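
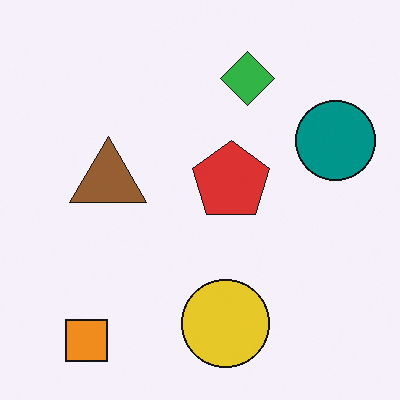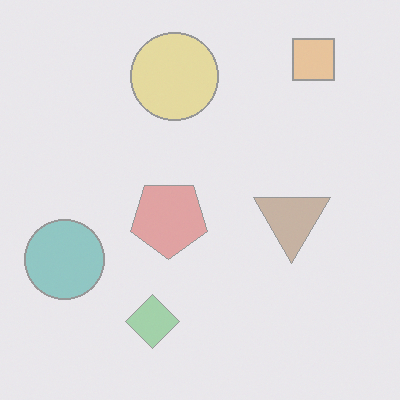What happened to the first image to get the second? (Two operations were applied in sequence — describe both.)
The transformation is: rotated 180°, then given much lower contrast.

The orange square sits in the bottom-left of the first image and the top-right of the second — consistent with a whole-image 180° rotation. Tones are pushed toward mid-grey across the whole image — a global contrast change.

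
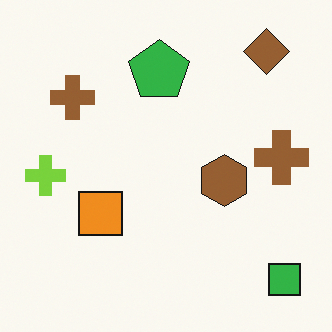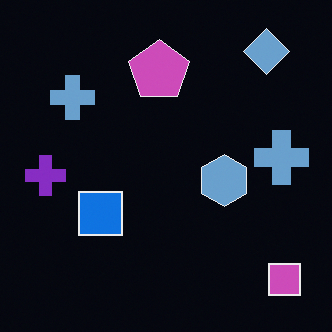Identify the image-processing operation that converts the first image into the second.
The image was color-inverted (negative).

The light background has become dark and every shape's color is its complement — a photographic negative.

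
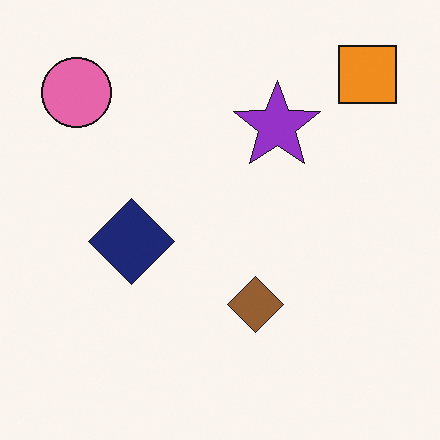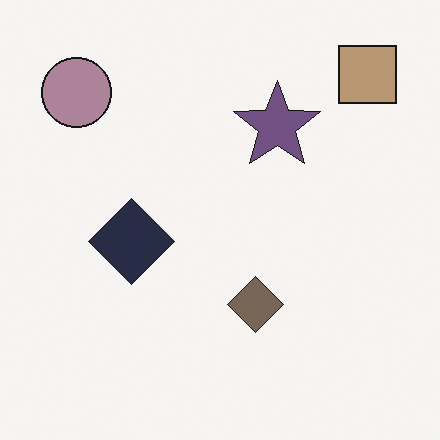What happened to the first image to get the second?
This is the original image made much more muted (saturation change).

All colors are more muted and greyish — a global saturation change.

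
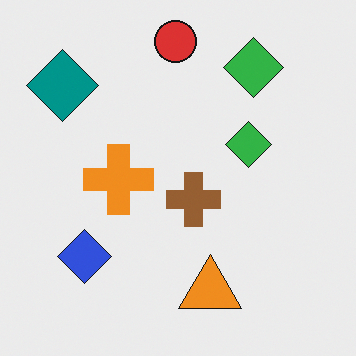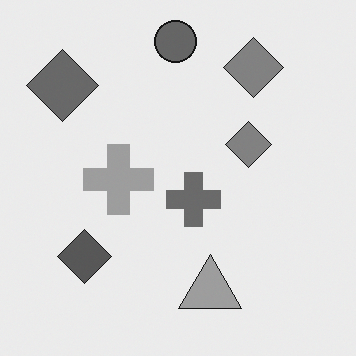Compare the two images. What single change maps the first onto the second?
It was converted to grayscale.

All color is removed — every shape is now a shade of grey.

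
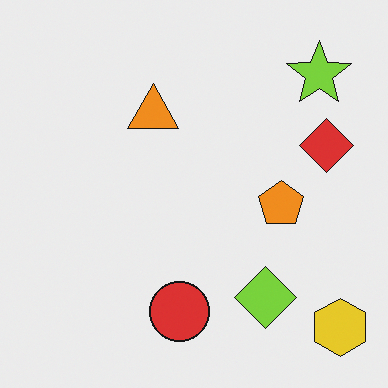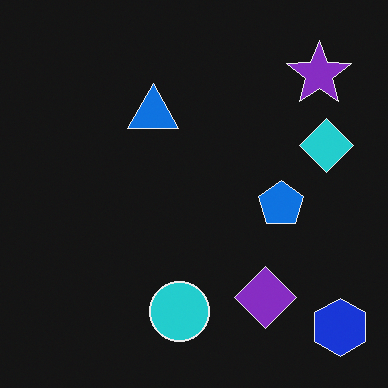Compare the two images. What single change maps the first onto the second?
Color-inverted (negative).

The light background has become dark and every shape's color is its complement — a photographic negative.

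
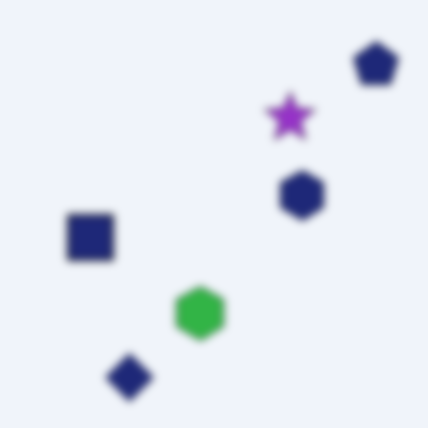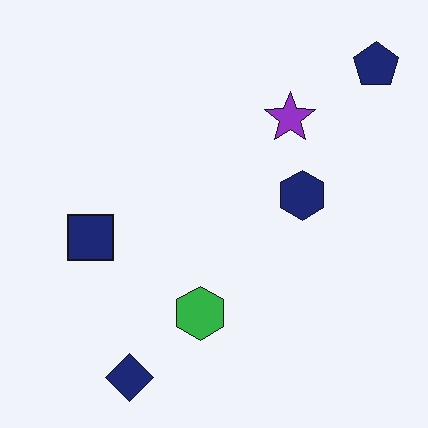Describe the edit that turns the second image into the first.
The first image is the second moderately blurred.

Shape edges and outlines are uniformly softened across the whole image.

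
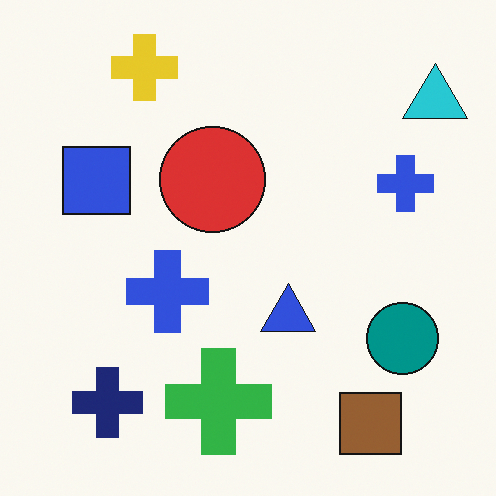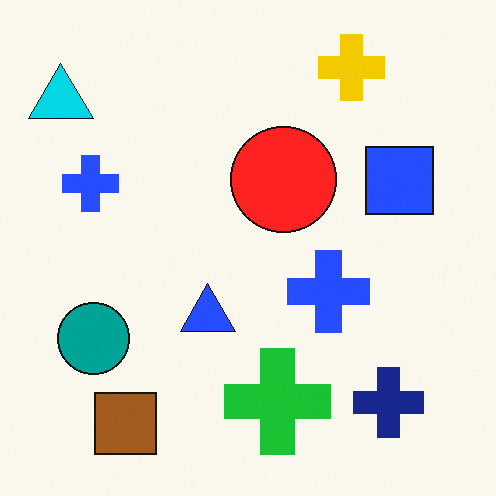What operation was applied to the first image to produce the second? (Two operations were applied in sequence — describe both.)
Slightly oversaturated, then flipped horizontally (left ↔ right).

All colors are more vivid — a global saturation change. The cyan triangle is in the top-right of the first image and the top-left of the second — shapes on opposite sides of the vertical midline have swapped in a mirror flip.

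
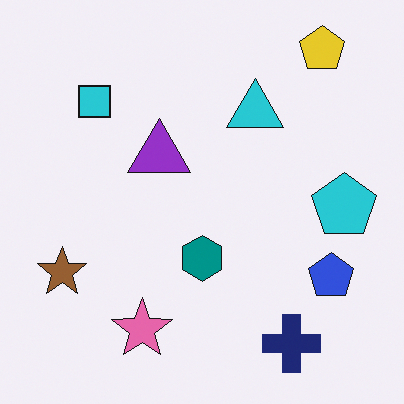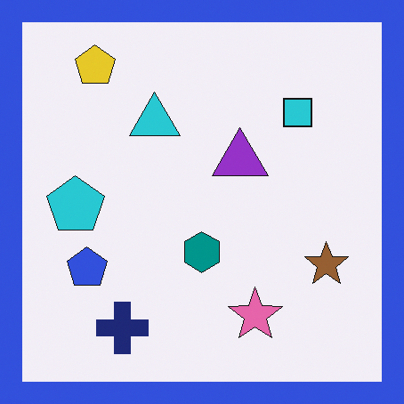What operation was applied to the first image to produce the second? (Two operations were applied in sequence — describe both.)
The second image is the first flipped horizontally (left ↔ right), then framed with a blue border.

The cyan pentagon is in the right of the first image and the left of the second — shapes on opposite sides of the vertical midline have swapped in a mirror flip. A solid blue frame runs around the edge of the second image, with the content slightly shrunk inside it.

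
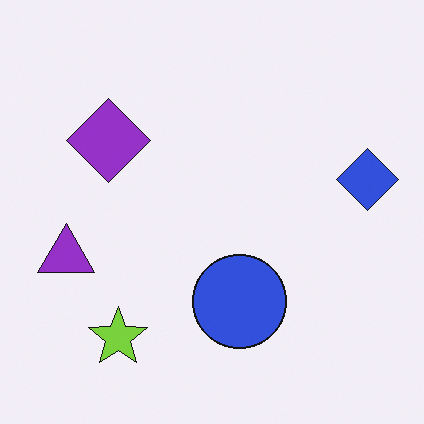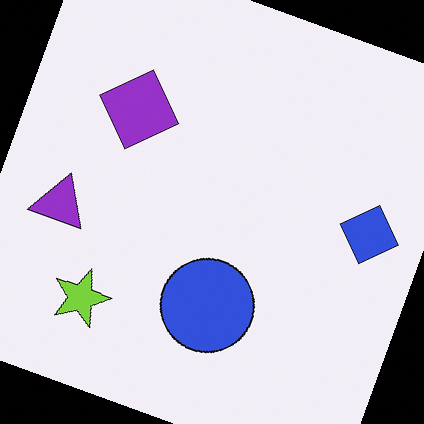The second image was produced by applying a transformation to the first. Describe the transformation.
It was rotated clockwise by a moderate amount.

Every shape is tilted by the same angle and the image corners show triangular fill wedges — a whole-image rotation by a non-right angle.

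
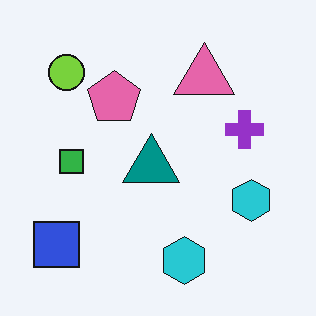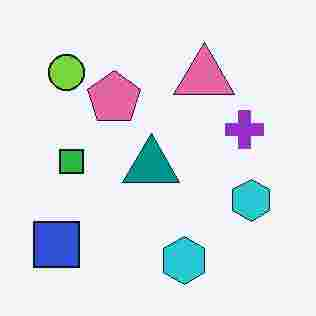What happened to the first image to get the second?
This is the original image degraded with heavy JPEG compression.

Blocky 8×8 compression artifacts appear around shape edges and the flat background shows ringing — characteristic JPEG degradation.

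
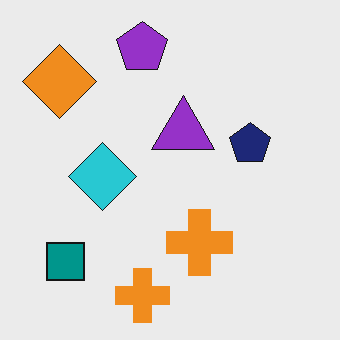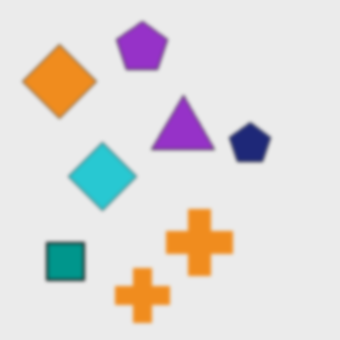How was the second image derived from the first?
It was slightly softened.

Shape edges and outlines are uniformly softened across the whole image.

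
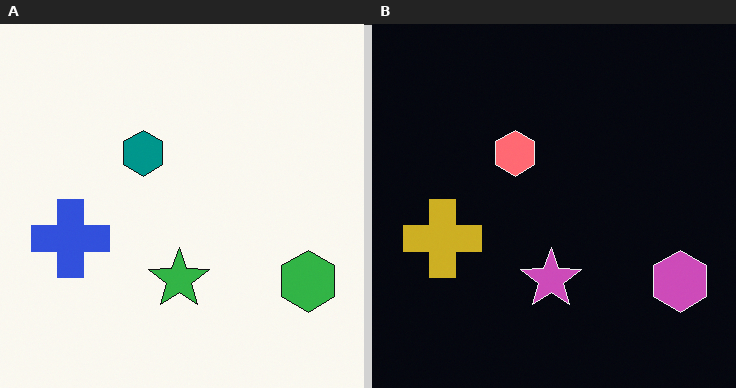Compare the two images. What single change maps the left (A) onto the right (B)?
This is the original image color-inverted (negative).

The light background has become dark and every shape's color is its complement — a photographic negative.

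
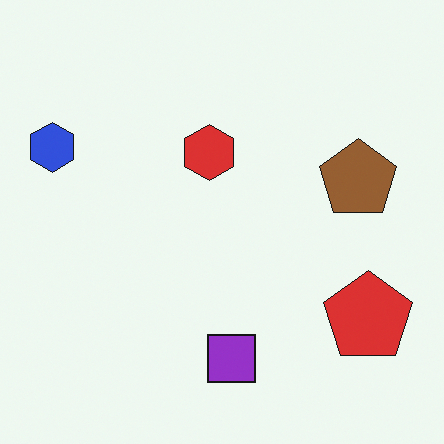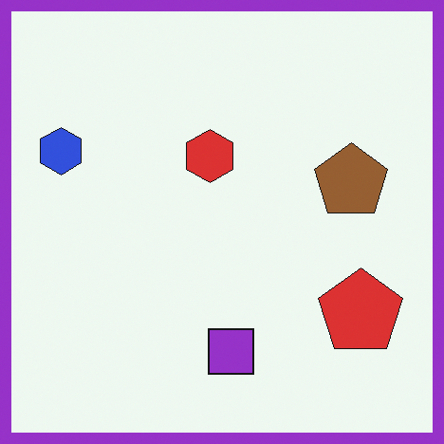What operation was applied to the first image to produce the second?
The second image is the first framed with a purple border.

A solid purple frame runs around the edge of the second image, with the content slightly shrunk inside it.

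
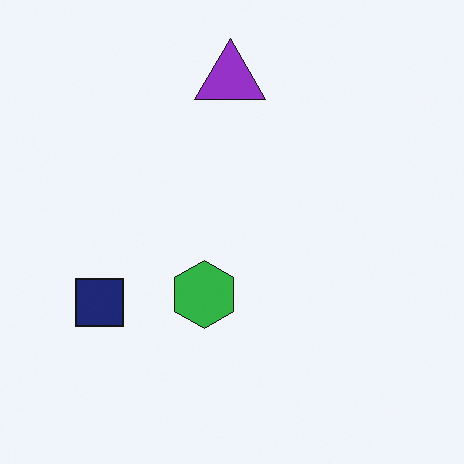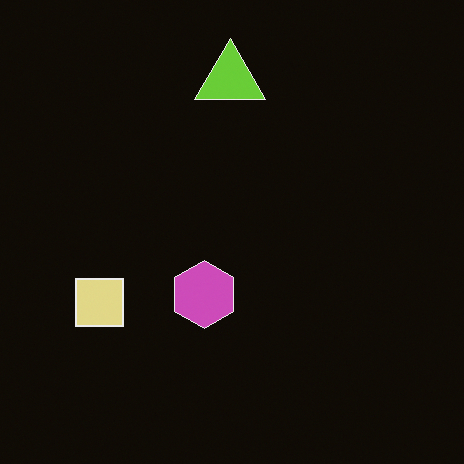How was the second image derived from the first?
The second image is the first color-inverted (negative).

The light background has become dark and every shape's color is its complement — a photographic negative.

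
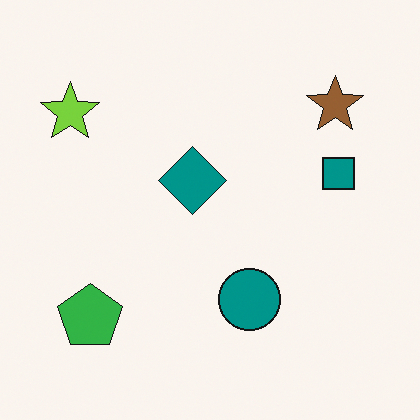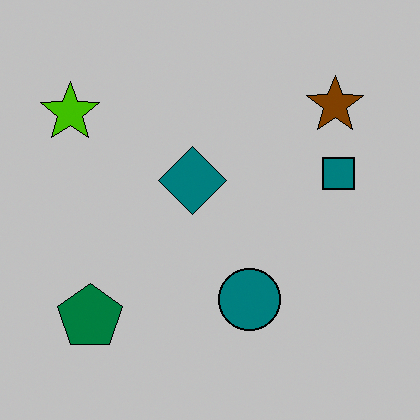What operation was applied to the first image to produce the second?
The second image is the first aggressively posterized.

Each flat color has snapped to a coarser quantized level — most visibly, the near-white background has dropped to a flat grey.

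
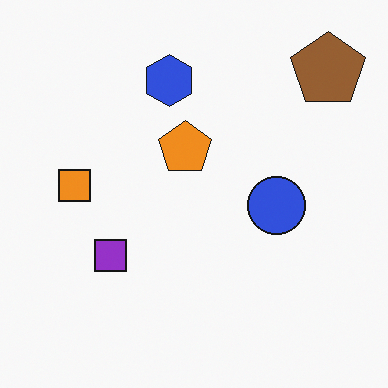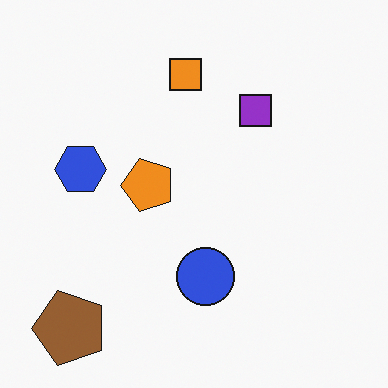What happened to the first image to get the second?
The image was transposed (reflected across the top-left ↔ bottom-right diagonal).

Shapes have swapped their row and column positions — what was in the top-right is now in the bottom-left — a diagonal reflection.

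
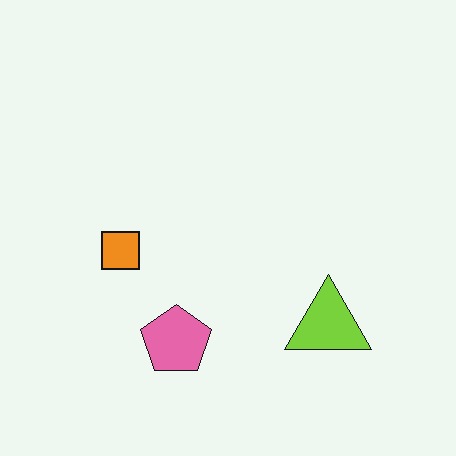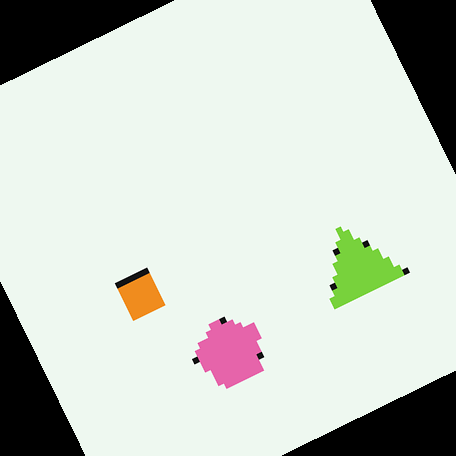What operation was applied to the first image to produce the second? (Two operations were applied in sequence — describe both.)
The transformation is: pixelated into visible square blocks, then rotated counter-clockwise by a clearly visible amount.

Shapes are reduced to large square blocks; fine edges and outlines are lost — a downscale-then-upscale (mosaic) effect. Every shape is tilted by the same angle and the image corners show triangular fill wedges — a whole-image rotation by a non-right angle.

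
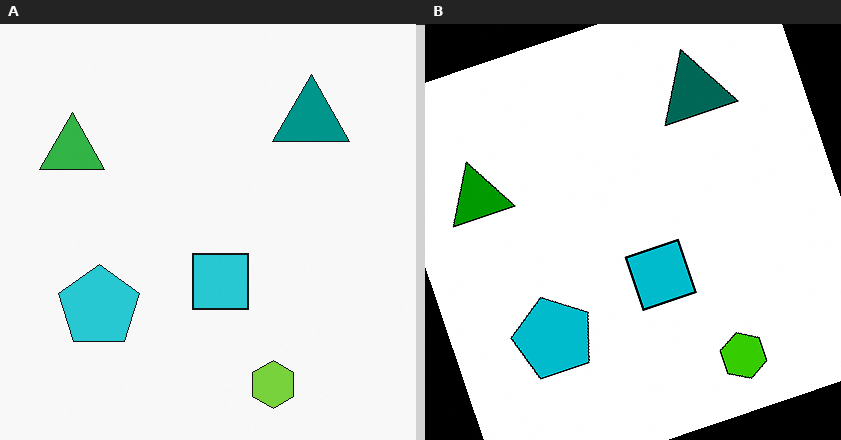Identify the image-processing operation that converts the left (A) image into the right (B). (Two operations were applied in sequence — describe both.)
This is the original image rotated counter-clockwise by a moderate amount, then given much higher contrast.

Every shape is tilted by the same angle and the image corners show triangular fill wedges — a whole-image rotation by a non-right angle. Tones are pushed away from mid-grey across the whole image — a global contrast change.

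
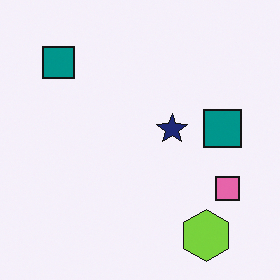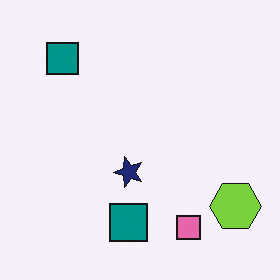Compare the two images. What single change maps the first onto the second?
The image was transposed (reflected across the top-left ↔ bottom-right diagonal).

Shapes have swapped their row and column positions — what was in the top-right is now in the bottom-left — a diagonal reflection.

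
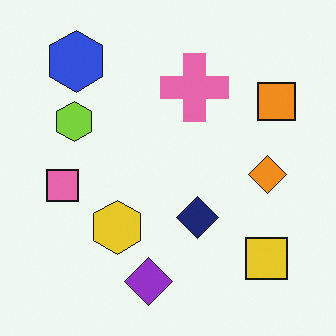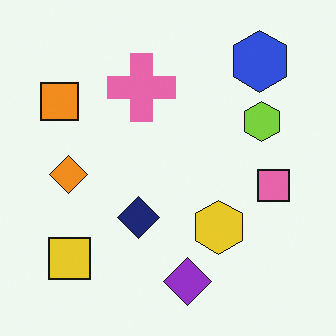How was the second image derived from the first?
It was flipped horizontally (left ↔ right).

The orange square is in the top-right of the first image and the top-left of the second — shapes on opposite sides of the vertical midline have swapped in a mirror flip.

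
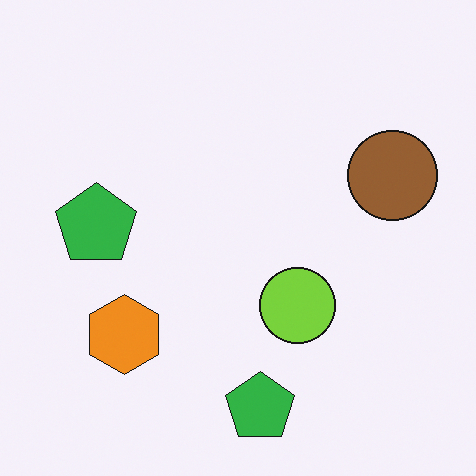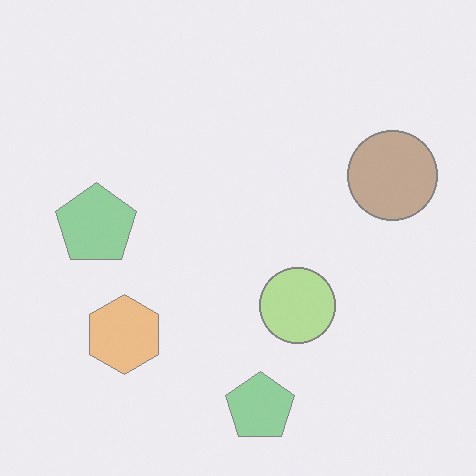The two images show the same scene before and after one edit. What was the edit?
It was washed out (contrast reduced).

Tones are pushed toward mid-grey across the whole image — a global contrast change.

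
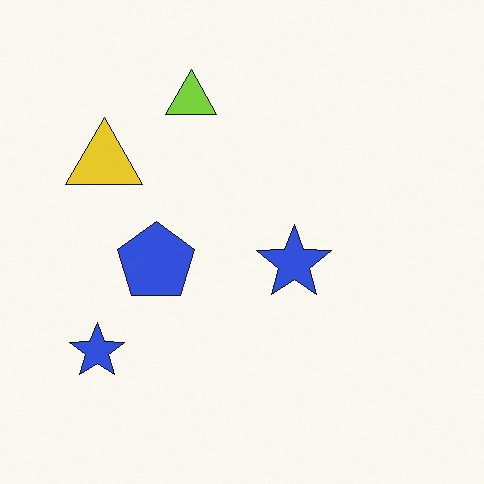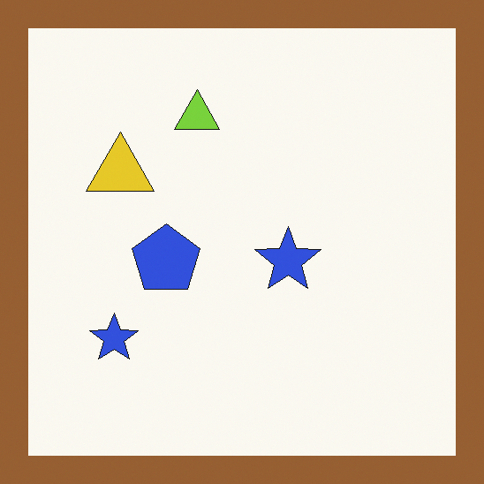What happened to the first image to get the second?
This is the original image framed with a brown border.

A solid brown frame runs around the edge of the second image, with the content slightly shrunk inside it.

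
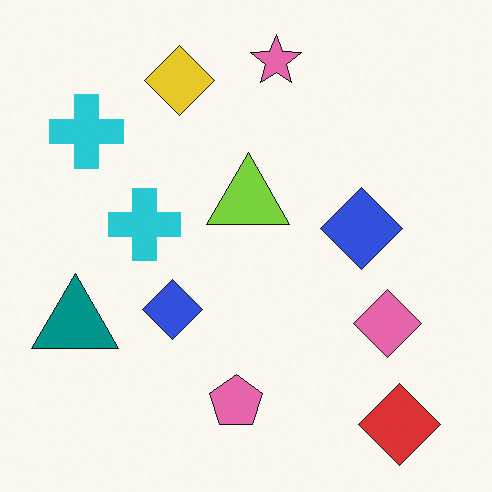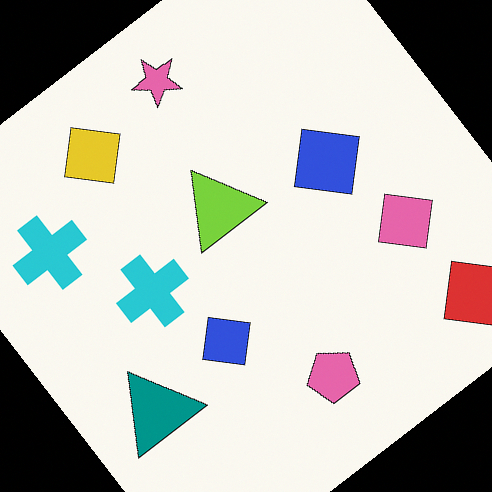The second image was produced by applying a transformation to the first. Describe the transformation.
The image was rotated counter-clockwise by a large amount — several tens of degrees.

Every shape is tilted by the same angle and the image corners show triangular fill wedges — a whole-image rotation by a non-right angle.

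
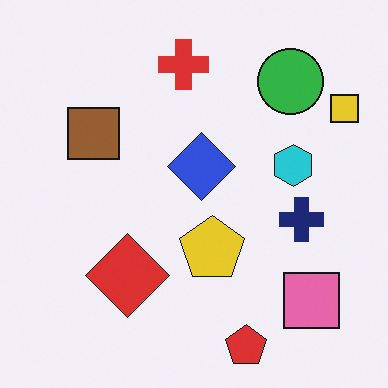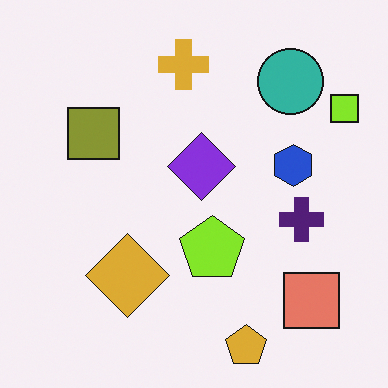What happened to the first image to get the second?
The image was hue-shifted slightly.

Every shape's color has rotated by the same amount around the hue wheel — a uniform hue shift.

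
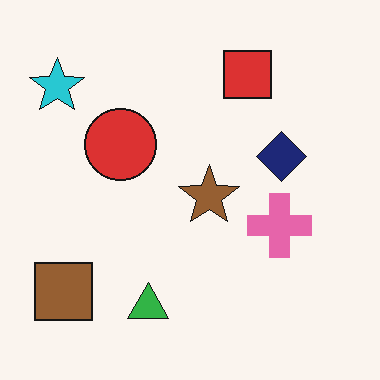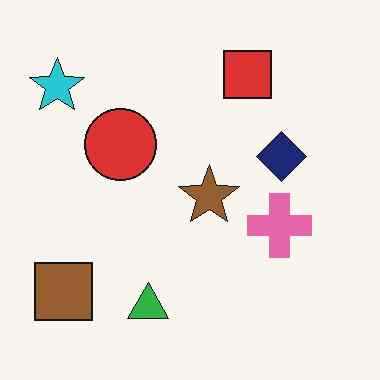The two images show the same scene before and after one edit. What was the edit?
The image was JPEG-compressed with visible artifacts.

Blocky 8×8 compression artifacts appear around shape edges and the flat background shows ringing — characteristic JPEG degradation.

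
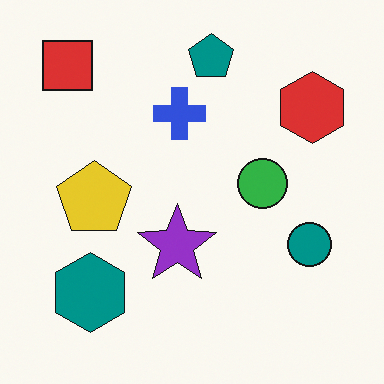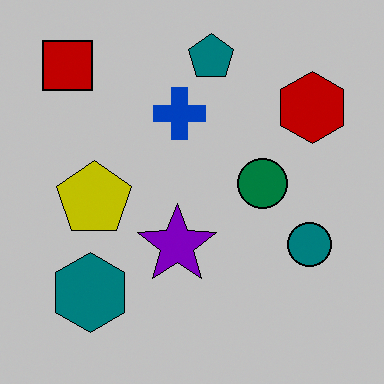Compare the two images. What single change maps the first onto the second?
The second image is the first heavily posterized to just a handful of flat colors.

Each flat color has snapped to a coarser quantized level — most visibly, the near-white background has dropped to a flat grey.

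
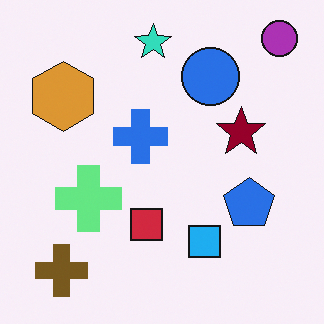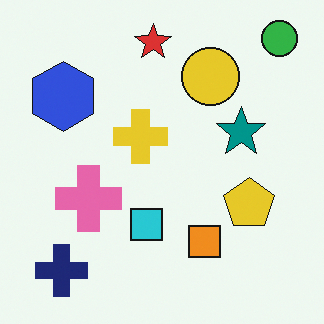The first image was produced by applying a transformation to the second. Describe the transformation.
This is the original image hue-shifted through roughly half the color wheel.

Every shape's color has rotated by the same amount around the hue wheel — a uniform hue shift.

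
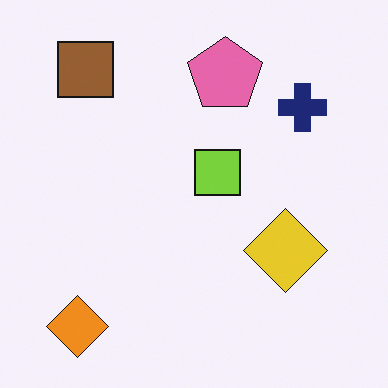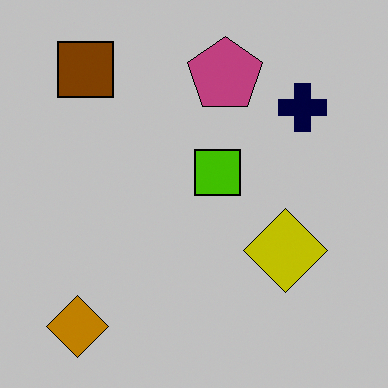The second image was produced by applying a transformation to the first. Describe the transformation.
This is the original image heavily posterized to just a handful of flat colors.

Each flat color has snapped to a coarser quantized level — most visibly, the near-white background has dropped to a flat grey.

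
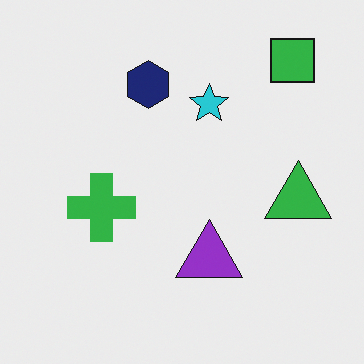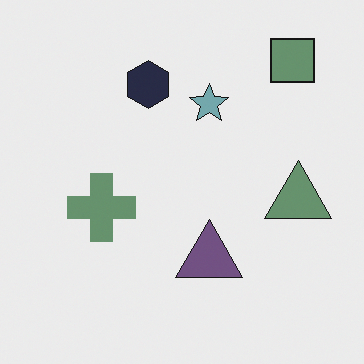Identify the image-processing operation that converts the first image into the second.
The image was made much more muted (saturation change).

All colors are more muted and greyish — a global saturation change.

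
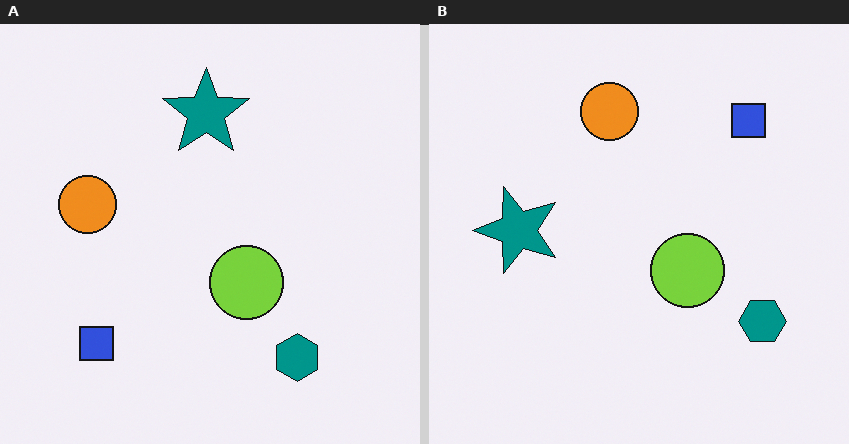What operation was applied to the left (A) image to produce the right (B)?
It was transposed (reflected across the top-left ↔ bottom-right diagonal).

Shapes have swapped their row and column positions — what was in the top-right is now in the bottom-left — a diagonal reflection.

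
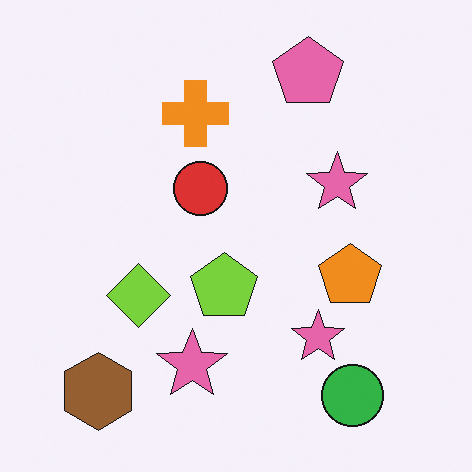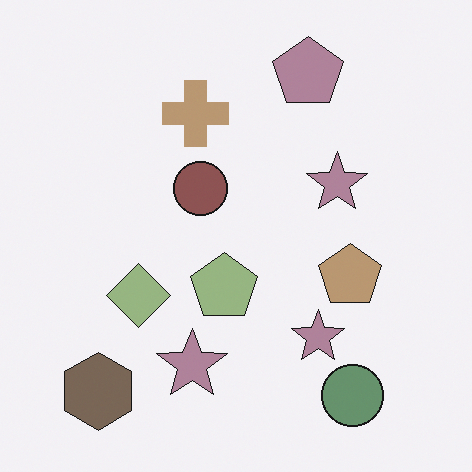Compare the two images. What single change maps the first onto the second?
The second image is the first made much more muted (saturation change).

All colors are more muted and greyish — a global saturation change.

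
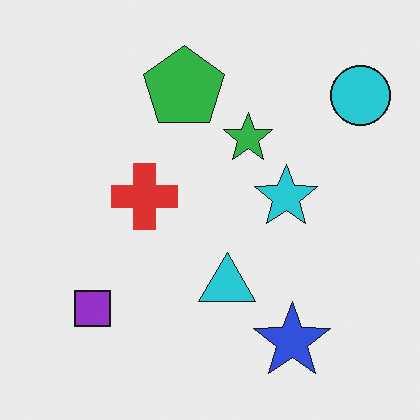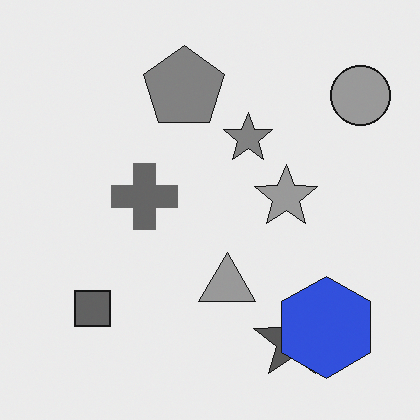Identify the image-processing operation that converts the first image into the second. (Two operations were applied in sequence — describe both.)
The transformation is: converted to grayscale, then overlaid with an additional blue hexagon.

All color is removed — every shape is now a shade of grey. A blue hexagon appears in the second image that is absent from the first.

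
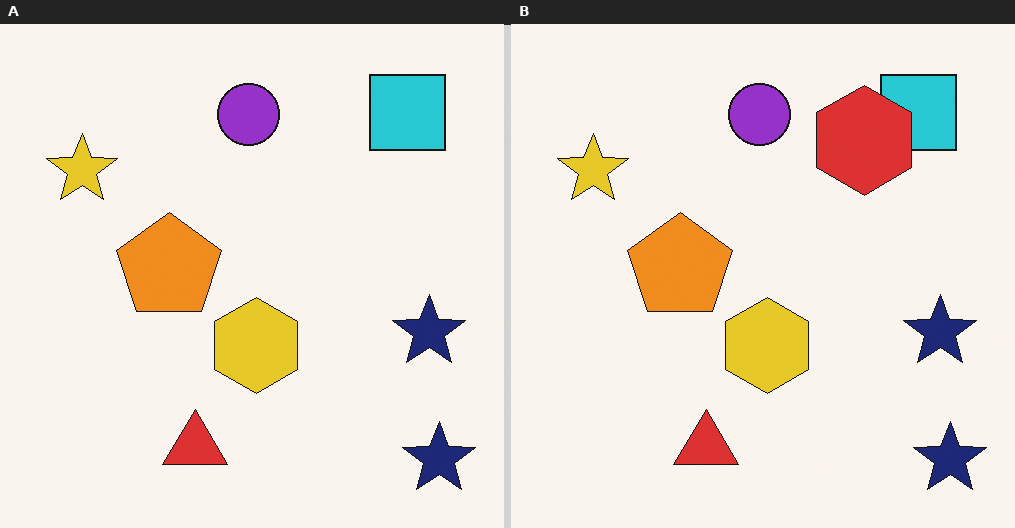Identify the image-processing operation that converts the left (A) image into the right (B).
The transformation is: overlaid with an additional red hexagon.

A red hexagon appears in the right (B) image that is absent from the left (A).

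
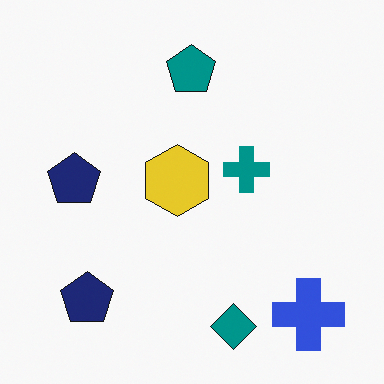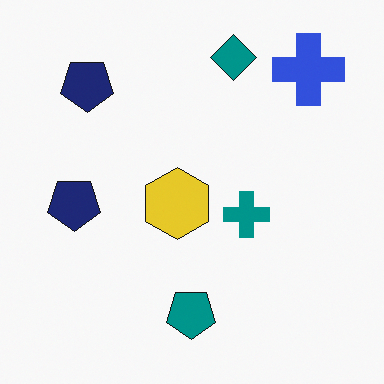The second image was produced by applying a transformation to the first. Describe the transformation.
This is the original image flipped vertically (top ↔ bottom).

The teal diamond is in the bottom of the first image and the top of the second — shapes on opposite sides of the horizontal midline have swapped in a mirror flip.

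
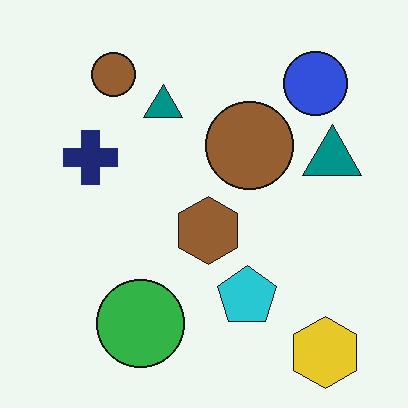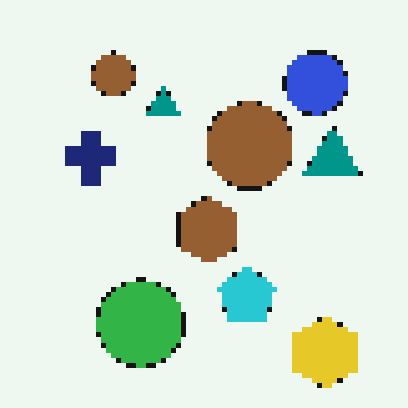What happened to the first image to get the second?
The second image is the first mildly pixelated.

Shapes are reduced to large square blocks; fine edges and outlines are lost — a downscale-then-upscale (mosaic) effect.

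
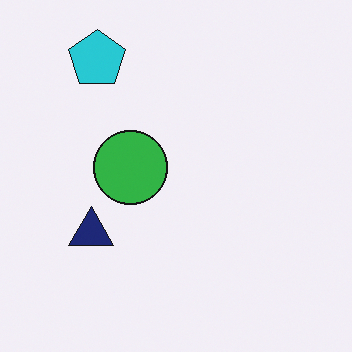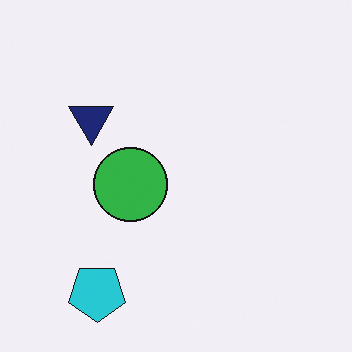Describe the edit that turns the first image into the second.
Flipped vertically (top ↔ bottom).

The cyan pentagon is in the top-left of the first image and the bottom-left of the second — shapes on opposite sides of the horizontal midline have swapped in a mirror flip.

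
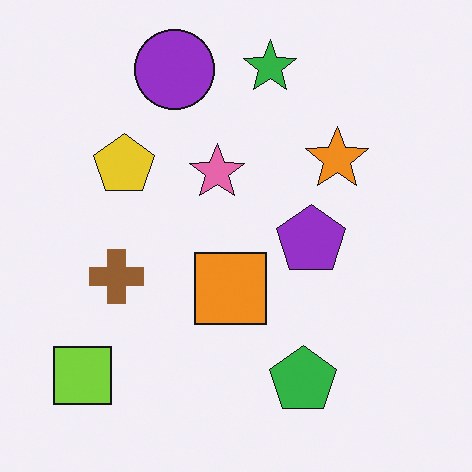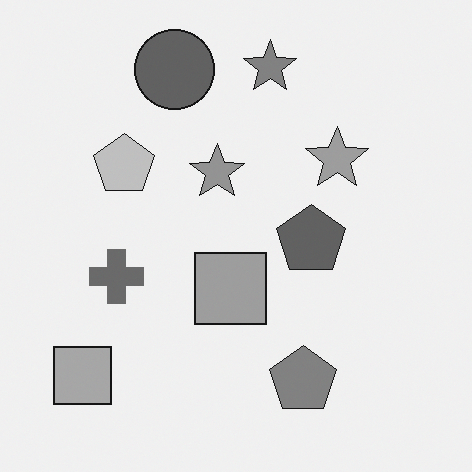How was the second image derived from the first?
The image was converted to grayscale.

All color is removed — every shape is now a shade of grey.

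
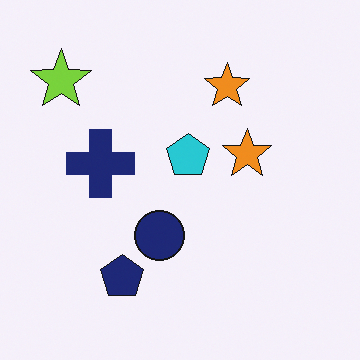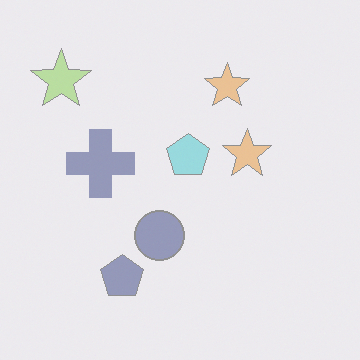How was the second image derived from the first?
It was washed out (contrast reduced).

Tones are pushed toward mid-grey across the whole image — a global contrast change.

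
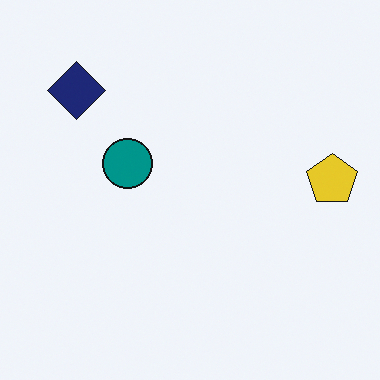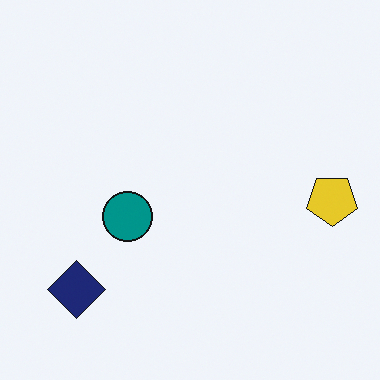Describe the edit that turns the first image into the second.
The transformation is: flipped vertically (top ↔ bottom).

The navy diamond is in the top-left of the first image and the bottom-left of the second — shapes on opposite sides of the horizontal midline have swapped in a mirror flip.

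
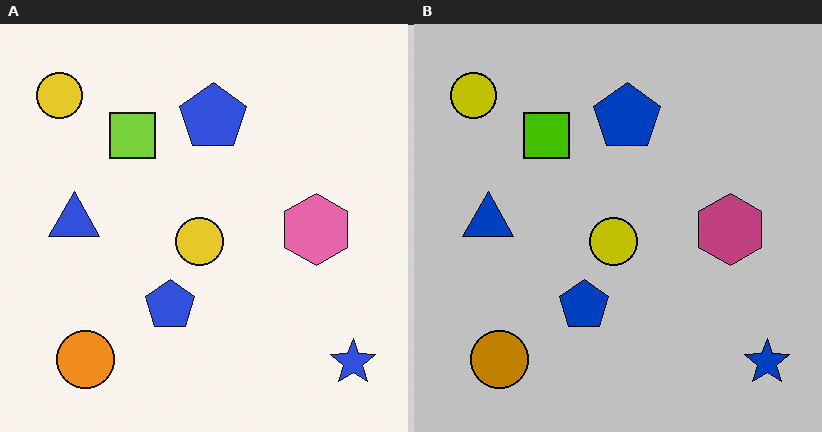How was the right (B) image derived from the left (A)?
It was aggressively posterized.

Each flat color has snapped to a coarser quantized level — most visibly, the near-white background has dropped to a flat grey.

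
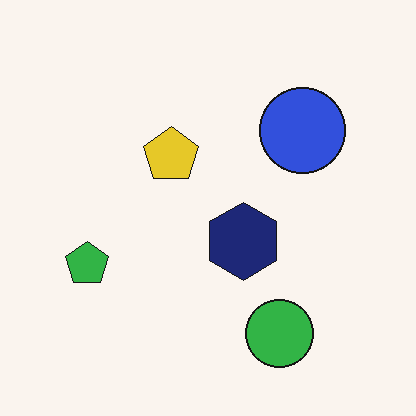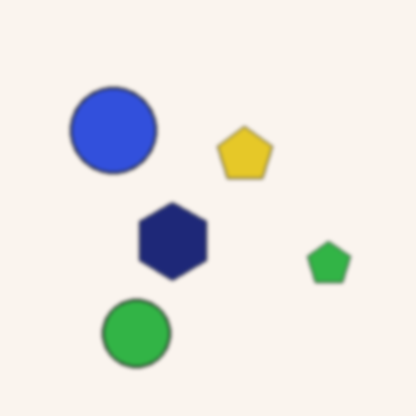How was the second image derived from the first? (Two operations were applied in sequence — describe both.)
The transformation is: flipped horizontally (left ↔ right), then lightly blurred.

The green pentagon is in the left of the first image and the right of the second — shapes on opposite sides of the vertical midline have swapped in a mirror flip. Shape edges and outlines are uniformly softened across the whole image.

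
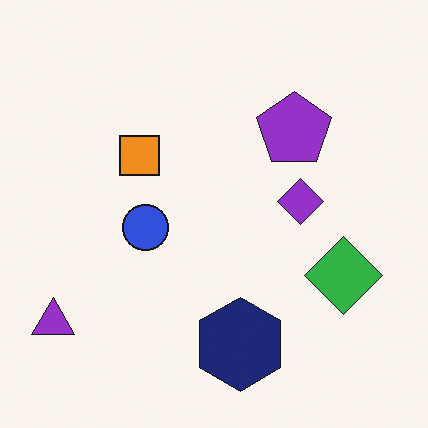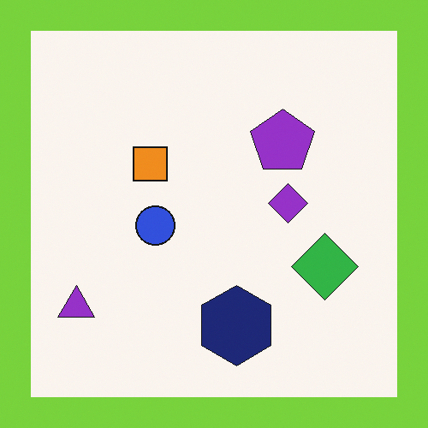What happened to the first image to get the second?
It was framed with a lime border.

A solid lime frame runs around the edge of the second image, with the content slightly shrunk inside it.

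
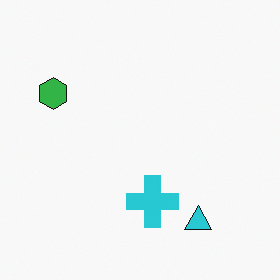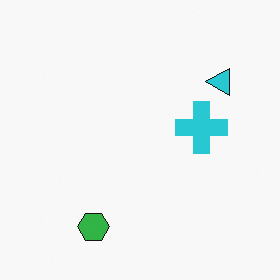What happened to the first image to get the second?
Rotated 90° counter-clockwise.

The cyan triangle sits in the bottom-right of the first image and the top-right of the second — consistent with a whole-image 90° counter-clockwise rotation.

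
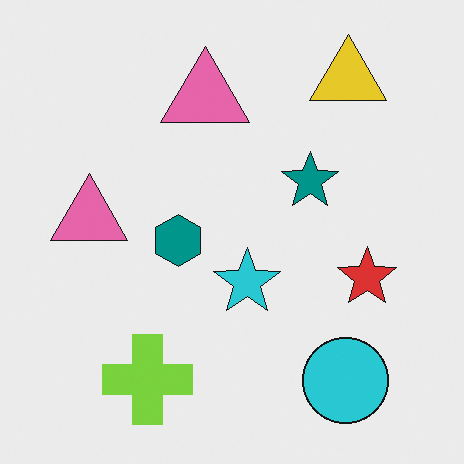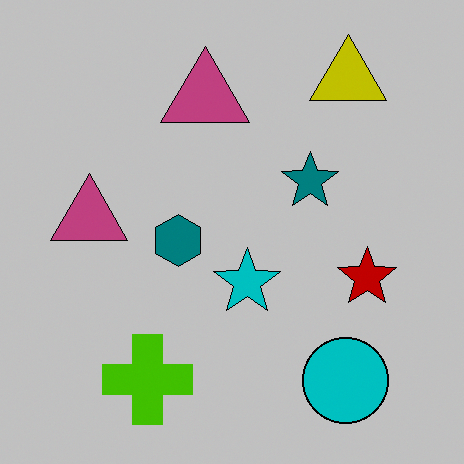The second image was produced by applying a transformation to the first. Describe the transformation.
It was aggressively posterized.

Each flat color has snapped to a coarser quantized level — most visibly, the near-white background has dropped to a flat grey.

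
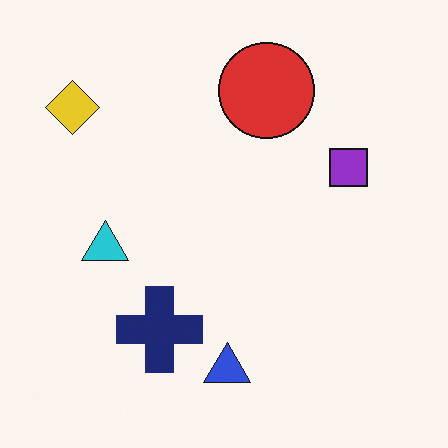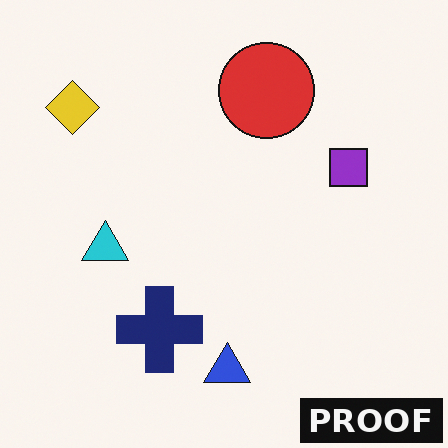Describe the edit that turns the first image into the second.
It was watermarked with the text "PROOF" in the lower-right corner.

A dark label reading "PROOF" appears in the lower-right corner.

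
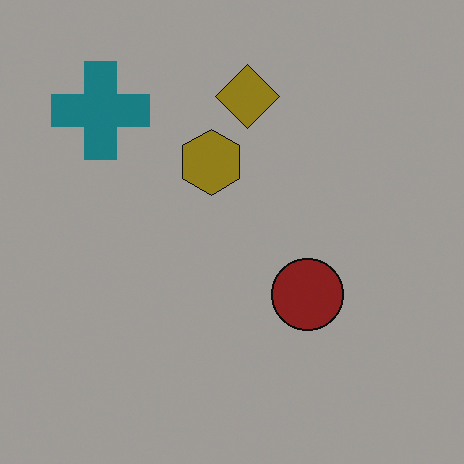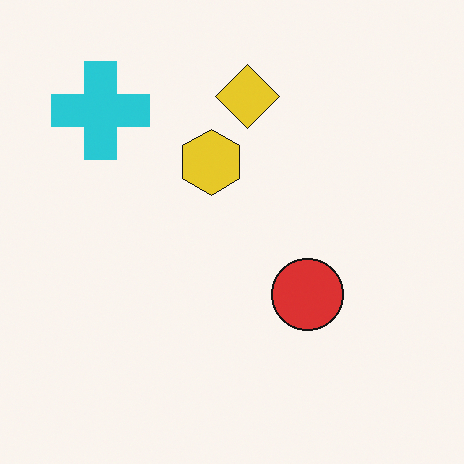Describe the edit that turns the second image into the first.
The transformation is: noticeably darkened.

Every pixel — background and shapes alike — is uniformly darkened.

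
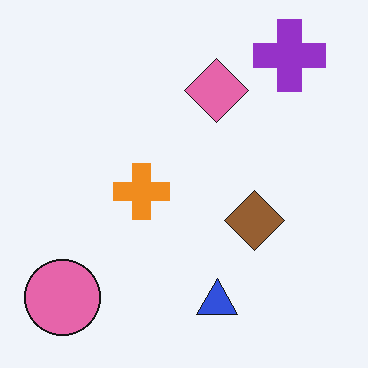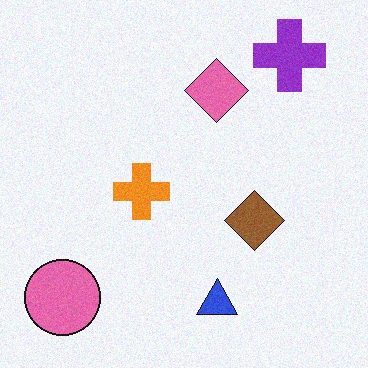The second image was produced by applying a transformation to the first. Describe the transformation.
The second image is the first degraded with subtle gaussian noise.

Random speckle covers the whole image, including the flat background.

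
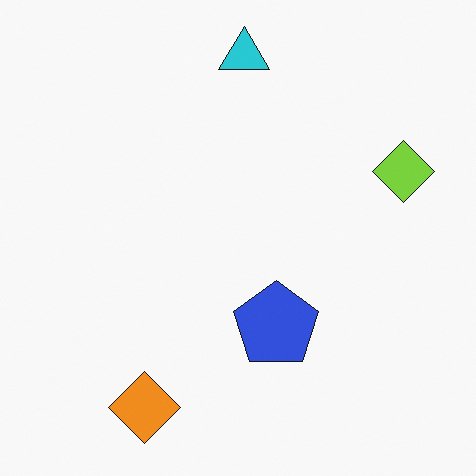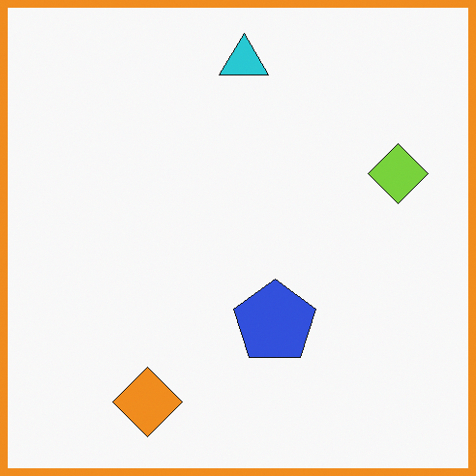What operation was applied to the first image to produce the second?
The transformation is: framed with a orange border.

A solid orange frame runs around the edge of the second image, with the content slightly shrunk inside it.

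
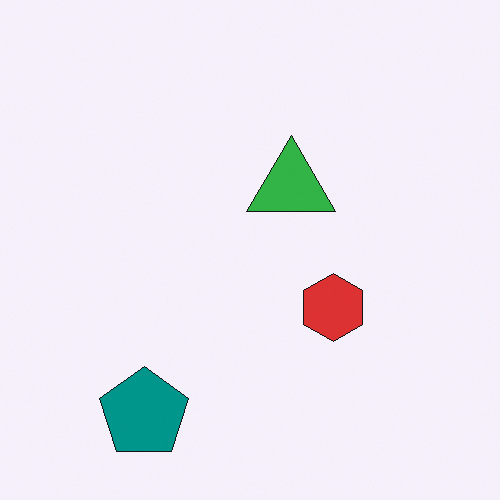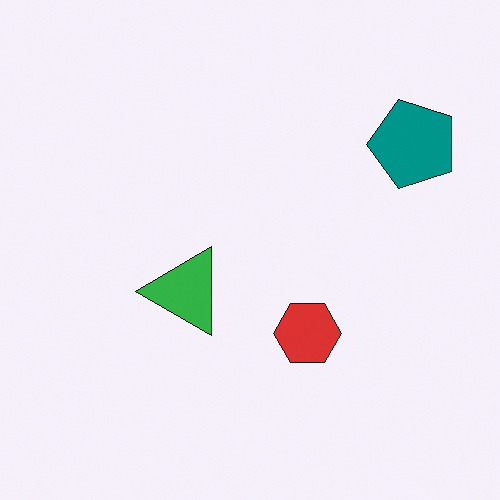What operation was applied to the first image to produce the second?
Transposed (reflected across the top-left ↔ bottom-right diagonal).

Shapes have swapped their row and column positions — what was in the top-right is now in the bottom-left — a diagonal reflection.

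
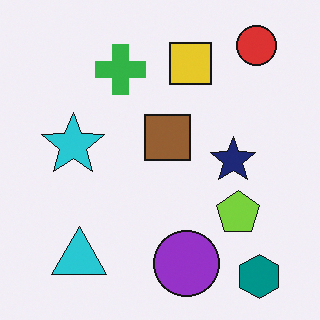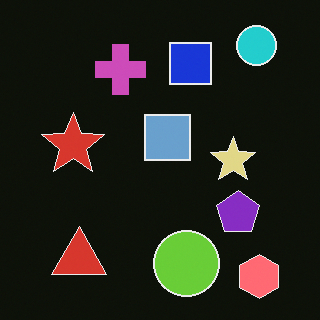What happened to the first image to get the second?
The image was color-inverted (negative).

The light background has become dark and every shape's color is its complement — a photographic negative.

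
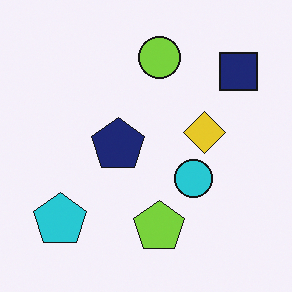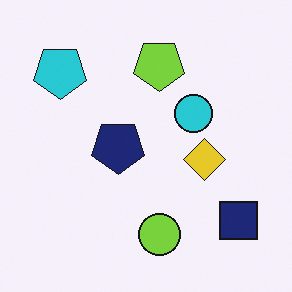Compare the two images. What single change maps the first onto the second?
The image was flipped vertically (top ↔ bottom).

The lime circle is in the top of the first image and the bottom of the second — shapes on opposite sides of the horizontal midline have swapped in a mirror flip.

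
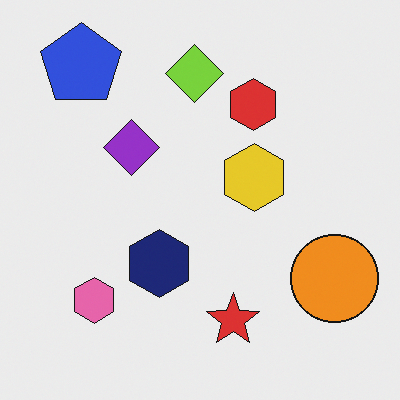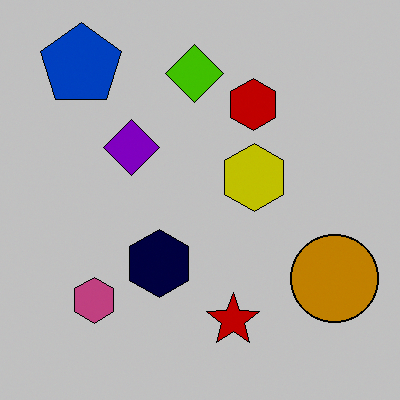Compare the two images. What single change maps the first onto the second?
Aggressively posterized.

Each flat color has snapped to a coarser quantized level — most visibly, the near-white background has dropped to a flat grey.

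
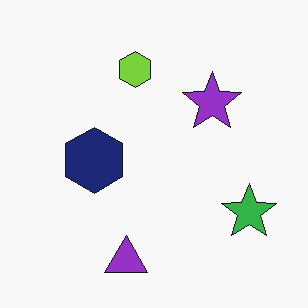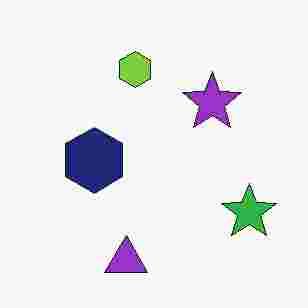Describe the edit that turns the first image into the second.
Degraded with heavy JPEG compression.

Blocky 8×8 compression artifacts appear around shape edges and the flat background shows ringing — characteristic JPEG degradation.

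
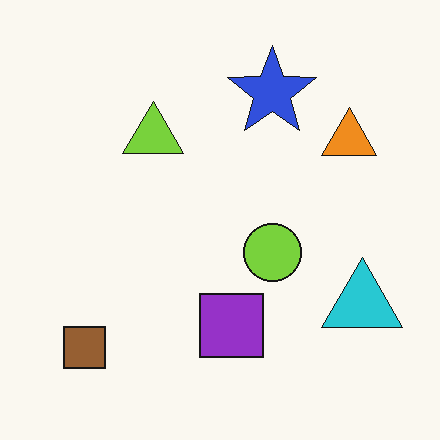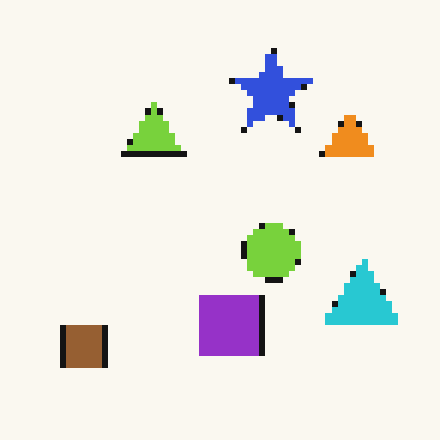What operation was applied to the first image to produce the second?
This is the original image moderately pixelated.

Shapes are reduced to large square blocks; fine edges and outlines are lost — a downscale-then-upscale (mosaic) effect.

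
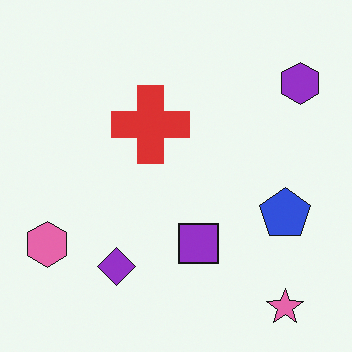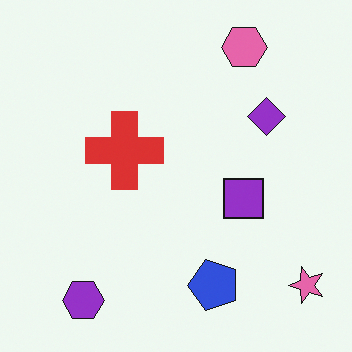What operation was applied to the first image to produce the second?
The transformation is: transposed (reflected across the top-left ↔ bottom-right diagonal).

Shapes have swapped their row and column positions — what was in the top-right is now in the bottom-left — a diagonal reflection.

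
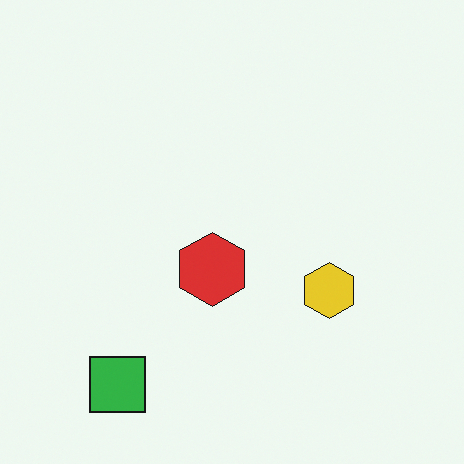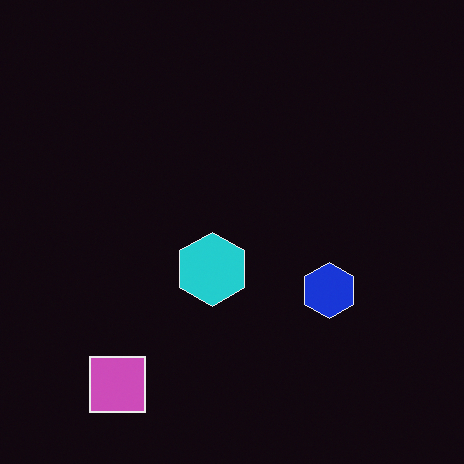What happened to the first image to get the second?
Color-inverted (negative).

The light background has become dark and every shape's color is its complement — a photographic negative.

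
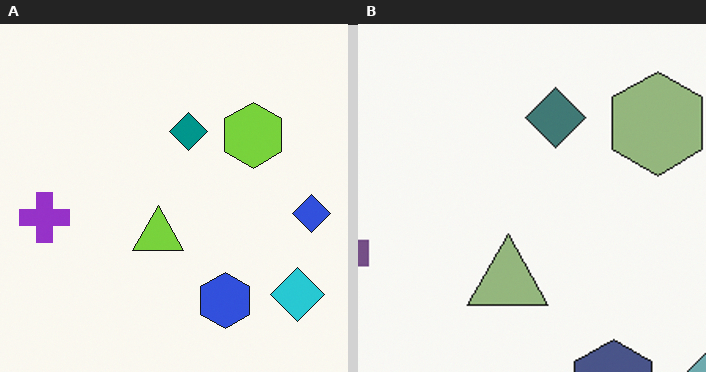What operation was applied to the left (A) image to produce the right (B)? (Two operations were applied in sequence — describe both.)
It was cropped slightly and scaled back up, then heavily desaturated.

The visible shapes are larger and the field of view is narrower; shapes near the original edges may be partly or wholly outside the frame — a crop-and-rescale. All colors are more muted and greyish — a global saturation change.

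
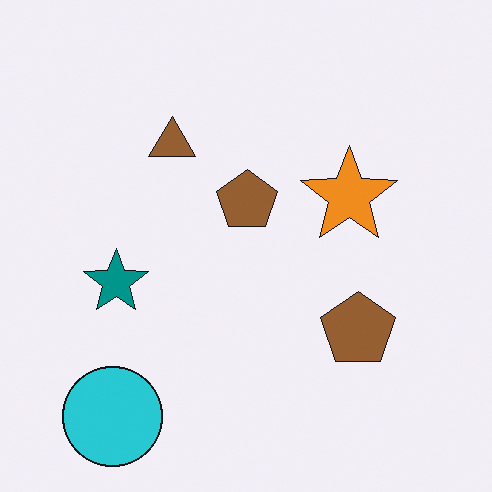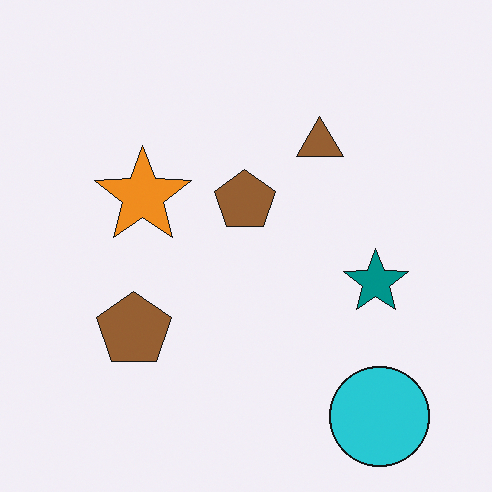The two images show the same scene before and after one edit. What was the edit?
It was flipped horizontally (left ↔ right).

The cyan circle is in the bottom-left of the first image and the bottom-right of the second — shapes on opposite sides of the vertical midline have swapped in a mirror flip.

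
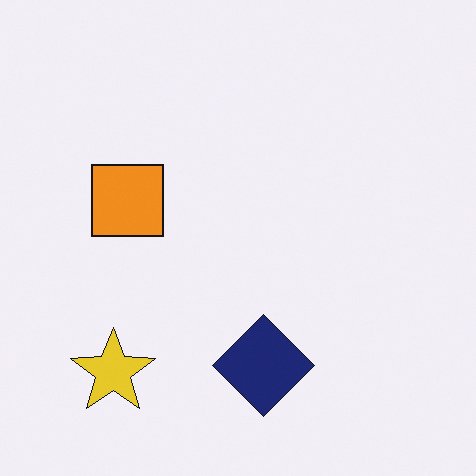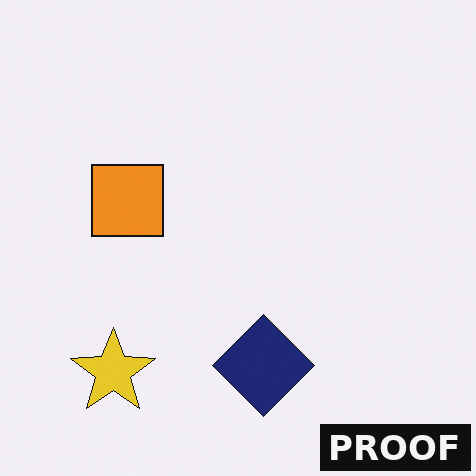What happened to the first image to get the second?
Watermarked with the text "PROOF" in the lower-right corner.

A dark label reading "PROOF" appears in the lower-right corner.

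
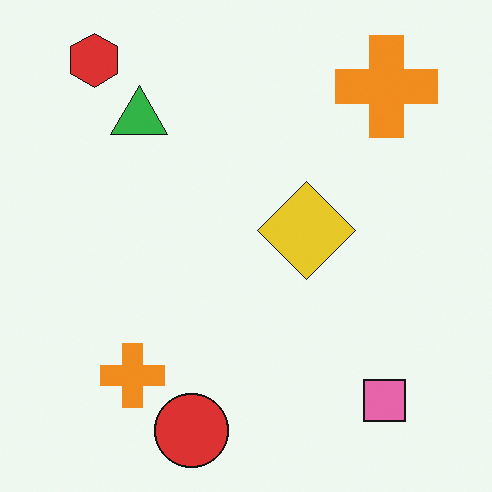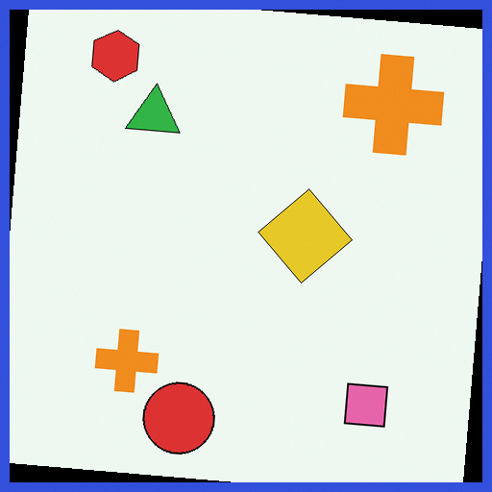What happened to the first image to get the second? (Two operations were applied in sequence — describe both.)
The second image is the first rotated clockwise by a few degrees, then framed with a blue border.

Every shape is tilted by the same angle and the image corners show triangular fill wedges — a whole-image rotation by a non-right angle. A solid blue frame runs around the edge of the second image, with the content slightly shrunk inside it.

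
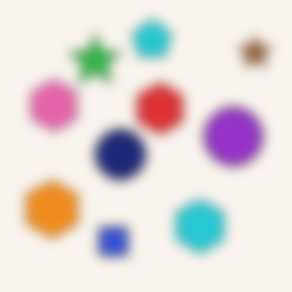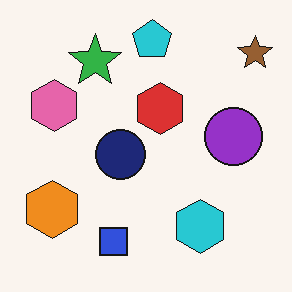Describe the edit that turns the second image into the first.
This is the original image strongly gaussian-blurred.

Shape edges and outlines are uniformly softened across the whole image.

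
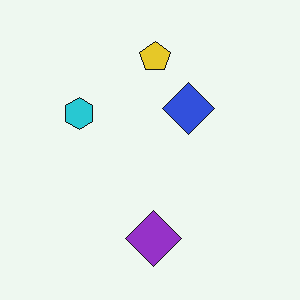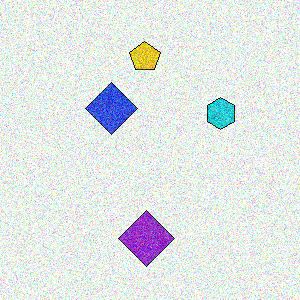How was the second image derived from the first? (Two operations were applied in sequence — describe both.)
This is the original image degraded with a thick layer of grain, then flipped horizontally (left ↔ right).

Random speckle covers the whole image, including the flat background. The cyan hexagon is in the left of the first image and the right of the second — shapes on opposite sides of the vertical midline have swapped in a mirror flip.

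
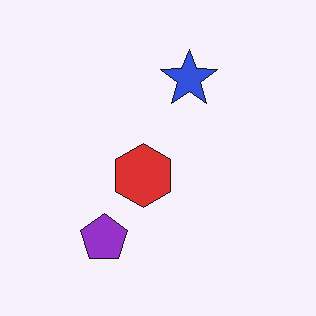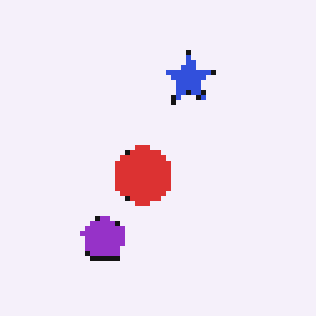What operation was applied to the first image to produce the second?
The transformation is: mildly pixelated.

Shapes are reduced to large square blocks; fine edges and outlines are lost — a downscale-then-upscale (mosaic) effect.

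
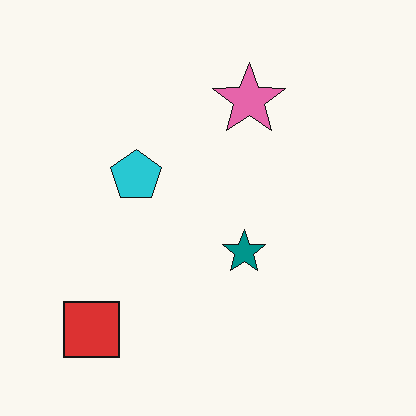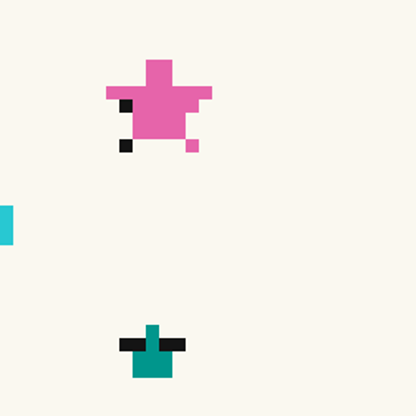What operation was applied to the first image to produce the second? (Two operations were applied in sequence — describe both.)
The image was moderately pixelated, then cropped to a noticeably smaller region and rescaled.

Shapes are reduced to large square blocks; fine edges and outlines are lost — a downscale-then-upscale (mosaic) effect. The visible shapes are larger and the field of view is narrower; shapes near the original edges may be partly or wholly outside the frame — a crop-and-rescale.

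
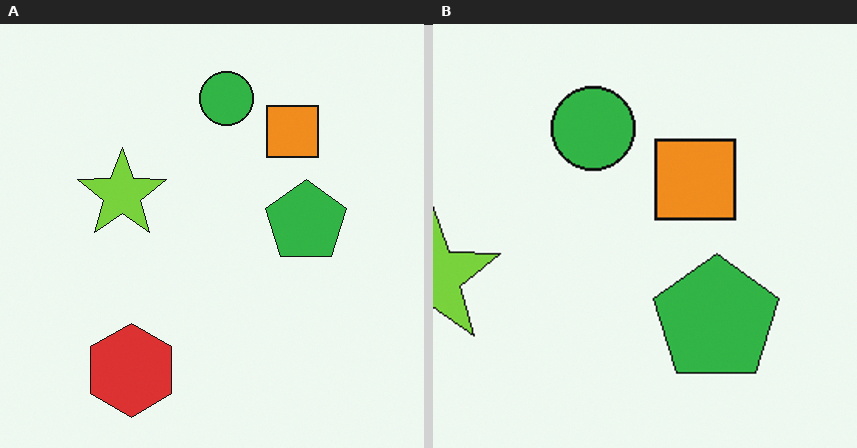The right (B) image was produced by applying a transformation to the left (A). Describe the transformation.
The right (B) image is the left (A) cropped to a modestly smaller region and rescaled.

The visible shapes are larger and the field of view is narrower; shapes near the original edges may be partly or wholly outside the frame — a crop-and-rescale.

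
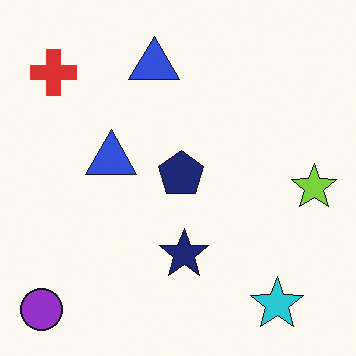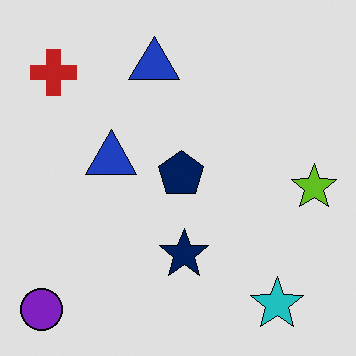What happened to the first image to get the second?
This is the original image moderately posterized.

Each flat color has snapped to a coarser quantized level — most visibly, the near-white background has dropped to a flat grey.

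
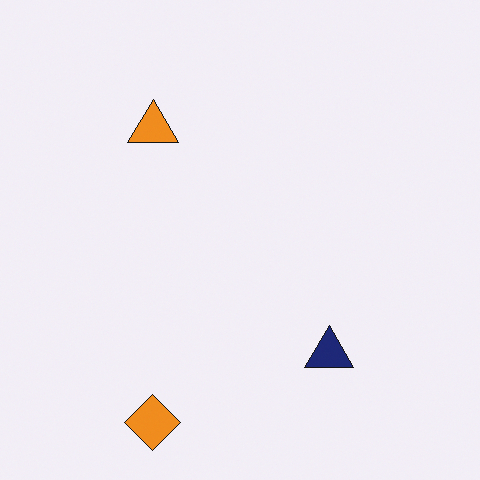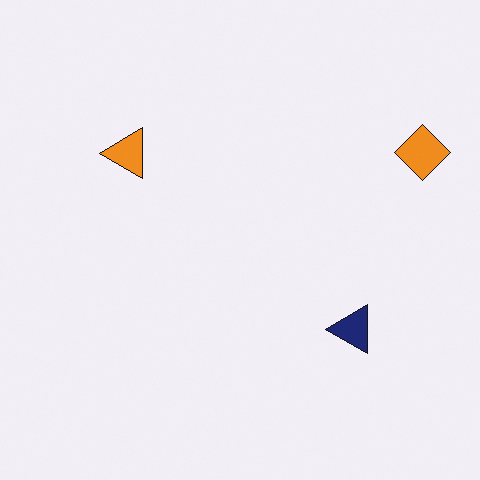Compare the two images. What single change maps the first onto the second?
The transformation is: transposed (reflected across the top-left ↔ bottom-right diagonal).

Shapes have swapped their row and column positions — what was in the top-right is now in the bottom-left — a diagonal reflection.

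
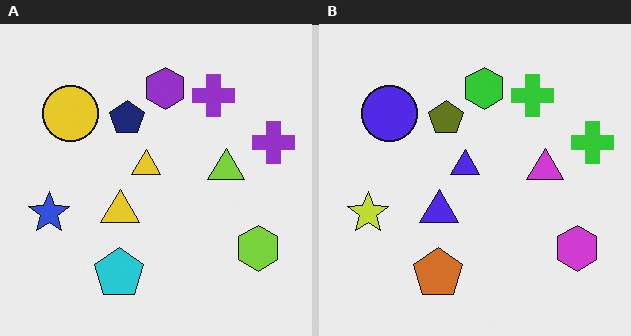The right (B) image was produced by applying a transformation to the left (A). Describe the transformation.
The transformation is: hue-shifted through roughly half the color wheel.

Every shape's color has rotated by the same amount around the hue wheel — a uniform hue shift.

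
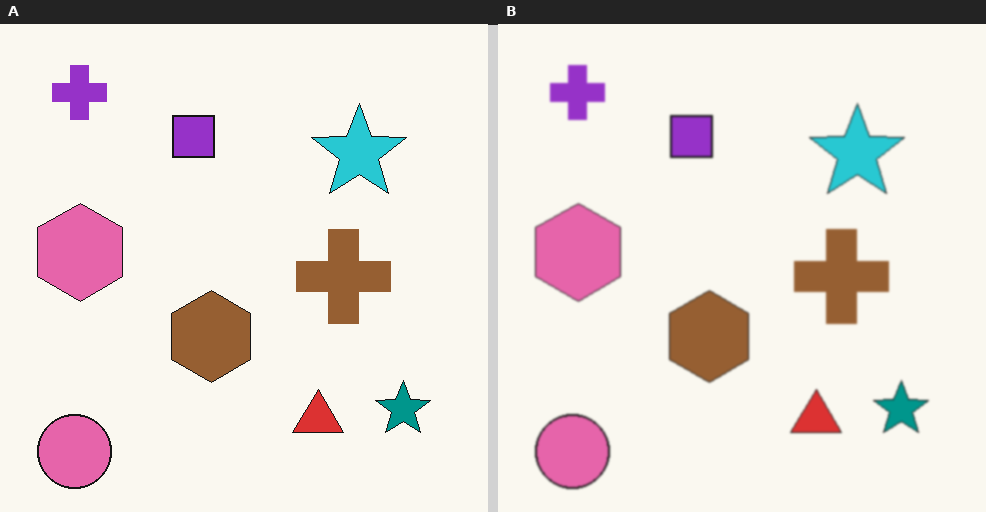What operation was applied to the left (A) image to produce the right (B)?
This is the original image slightly softened.

Shape edges and outlines are uniformly softened across the whole image.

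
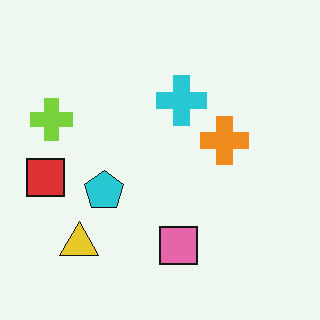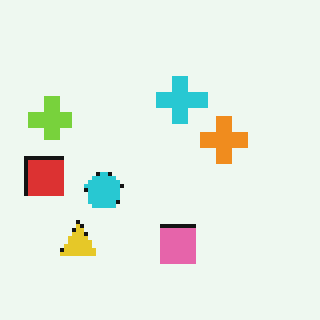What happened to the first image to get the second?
The image was mildly pixelated.

Shapes are reduced to large square blocks; fine edges and outlines are lost — a downscale-then-upscale (mosaic) effect.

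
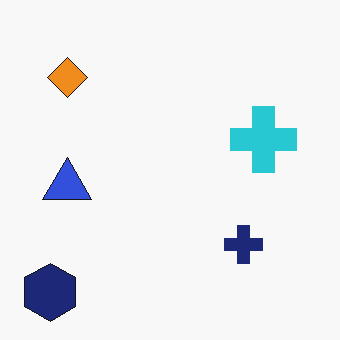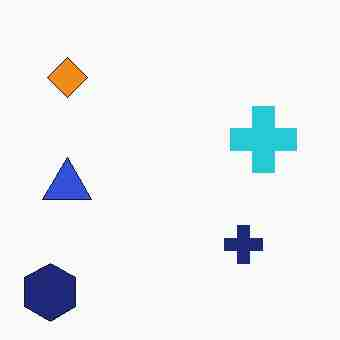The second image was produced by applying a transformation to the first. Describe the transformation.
The transformation is: degraded with heavy JPEG compression.

Blocky 8×8 compression artifacts appear around shape edges and the flat background shows ringing — characteristic JPEG degradation.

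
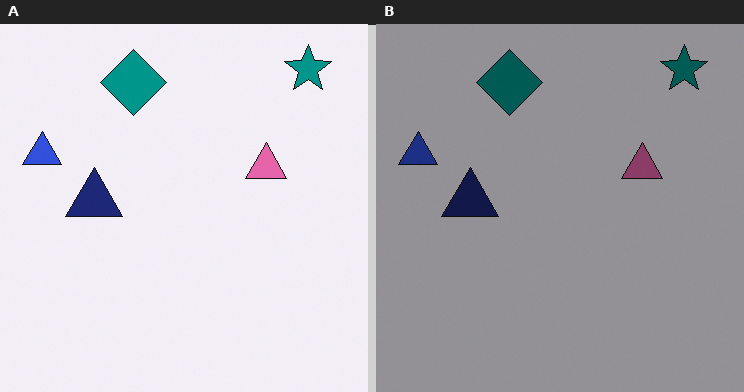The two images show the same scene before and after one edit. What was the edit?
The right (B) image is the left (A) substantially darkened.

Every pixel — background and shapes alike — is uniformly darkened.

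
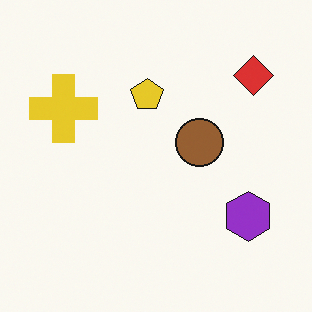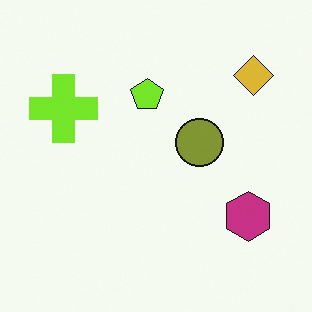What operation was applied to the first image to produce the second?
Hue-shifted slightly.

Every shape's color has rotated by the same amount around the hue wheel — a uniform hue shift.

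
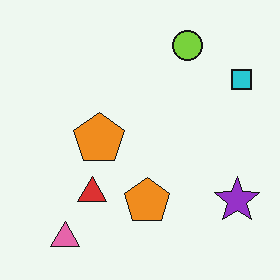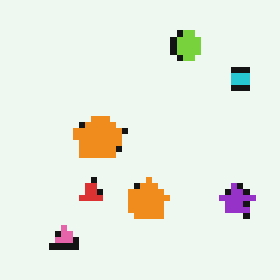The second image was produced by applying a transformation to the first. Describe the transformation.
This is the original image pixelated into visible square blocks.

Shapes are reduced to large square blocks; fine edges and outlines are lost — a downscale-then-upscale (mosaic) effect.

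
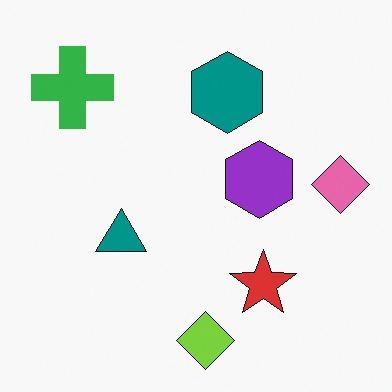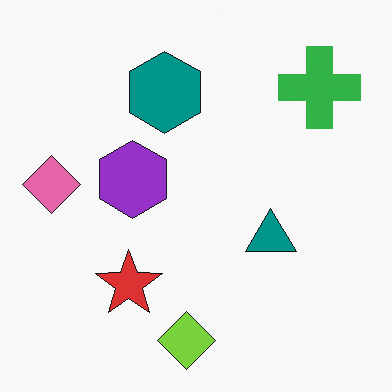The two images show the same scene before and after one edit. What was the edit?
The transformation is: flipped horizontally (left ↔ right).

The pink diamond is in the right of the first image and the left of the second — shapes on opposite sides of the vertical midline have swapped in a mirror flip.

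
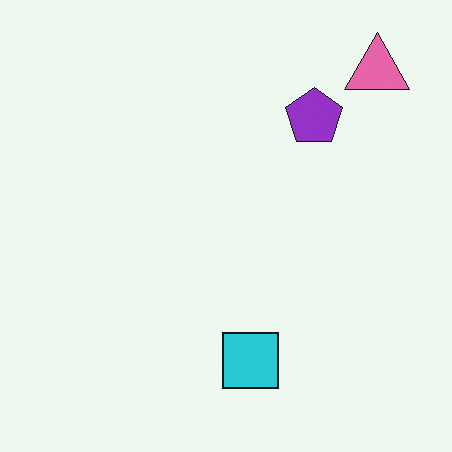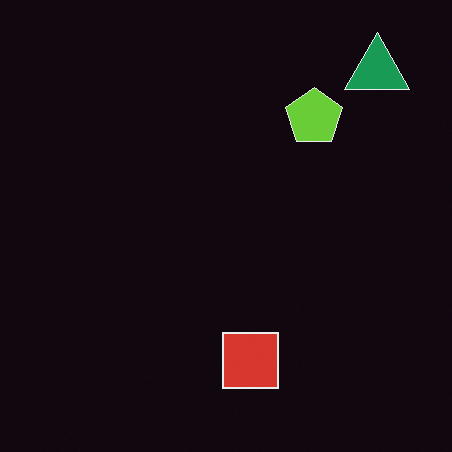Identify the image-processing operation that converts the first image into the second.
The image was color-inverted (negative).

The light background has become dark and every shape's color is its complement — a photographic negative.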